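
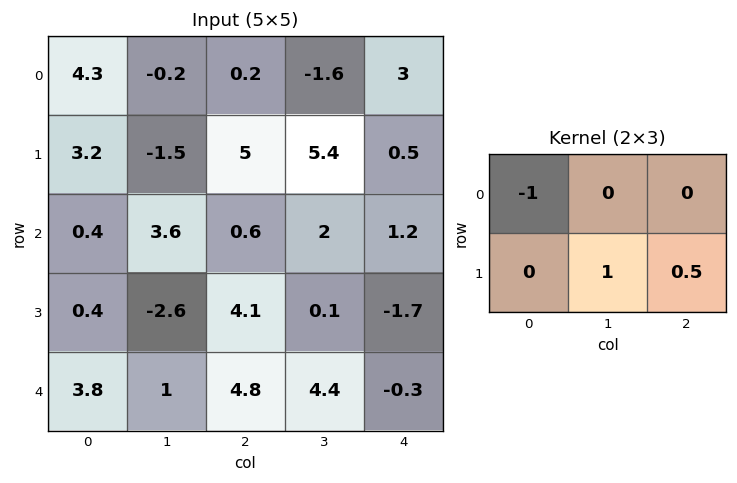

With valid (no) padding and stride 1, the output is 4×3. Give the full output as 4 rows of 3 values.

-3.3 7.9 5.45
0.7 3.1 -2.4
-0.95 0.55 -1.35
3 9.6 0.15

Output[0,0]: The receptive field on the input at this output position is [4.3 -0.2 0.2 / 3.2 -1.5 5]. Elementwise product with the kernel and sum: 4.3·-1 + -1.5·1 + 5·0.5.
Output[0,1]: The receptive field on the input at this output position is [-0.2 0.2 -1.6 / -1.5 5 5.4]. Elementwise product with the kernel and sum: -0.2·-1 + 5·1 + 5.4·0.5.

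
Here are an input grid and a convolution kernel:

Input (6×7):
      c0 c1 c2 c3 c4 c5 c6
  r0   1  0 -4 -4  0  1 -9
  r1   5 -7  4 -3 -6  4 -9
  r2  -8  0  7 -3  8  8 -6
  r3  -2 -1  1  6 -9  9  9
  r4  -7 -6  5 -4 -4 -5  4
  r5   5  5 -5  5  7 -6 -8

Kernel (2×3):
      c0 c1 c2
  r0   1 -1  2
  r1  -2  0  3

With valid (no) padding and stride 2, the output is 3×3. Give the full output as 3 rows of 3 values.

Output[0,0]: The receptive field on the input at this output position is [1 0 -4 / 5 -7 4]. Elementwise product with the kernel and sum: 1·1 + 0·-1 + -4·2 + 5·-2 + 4·3.

-5 -26 -34
13 -3 33
-16 32 -29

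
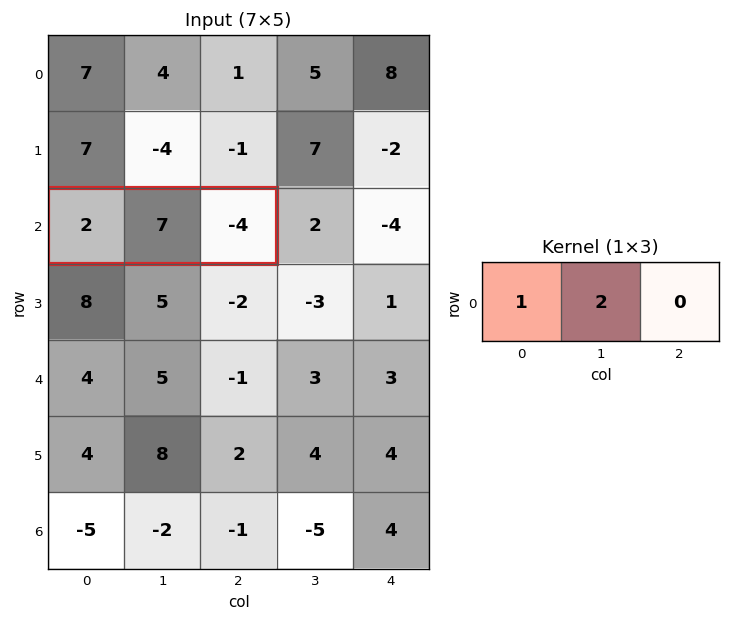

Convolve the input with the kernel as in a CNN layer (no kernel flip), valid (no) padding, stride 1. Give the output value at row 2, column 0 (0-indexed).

16

The receptive field on the input at this output position is [2 7 -4]. Elementwise product with the kernel and sum: 2·1 + 7·2.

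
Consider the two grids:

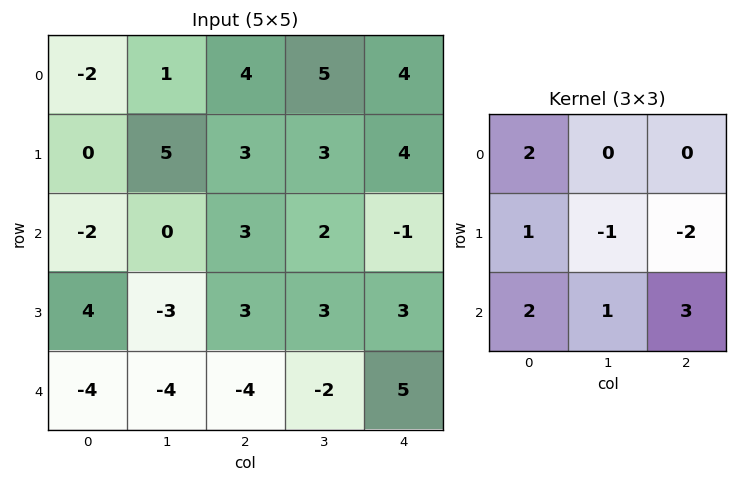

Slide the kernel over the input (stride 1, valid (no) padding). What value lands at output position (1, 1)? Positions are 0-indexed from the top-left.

9

The receptive field on the input at this output position is [5 3 3 / 0 3 2 / -3 3 3]. Elementwise product with the kernel and sum: 5·2 + 0·1 + 3·-1 + 2·-2 + -3·2 + 3·1 + 3·3.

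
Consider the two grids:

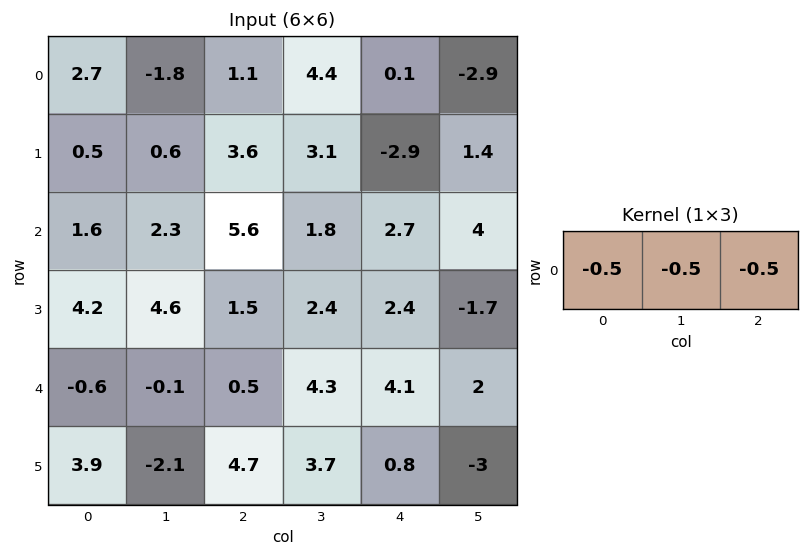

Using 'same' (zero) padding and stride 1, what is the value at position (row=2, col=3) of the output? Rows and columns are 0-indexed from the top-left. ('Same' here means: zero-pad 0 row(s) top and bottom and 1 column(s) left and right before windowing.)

The receptive field on the zero-padded input at this output position is [5.6 1.8 2.7]. Elementwise product with the kernel and sum: 5.6·-0.5 + 1.8·-0.5 + 2.7·-0.5.

-5.05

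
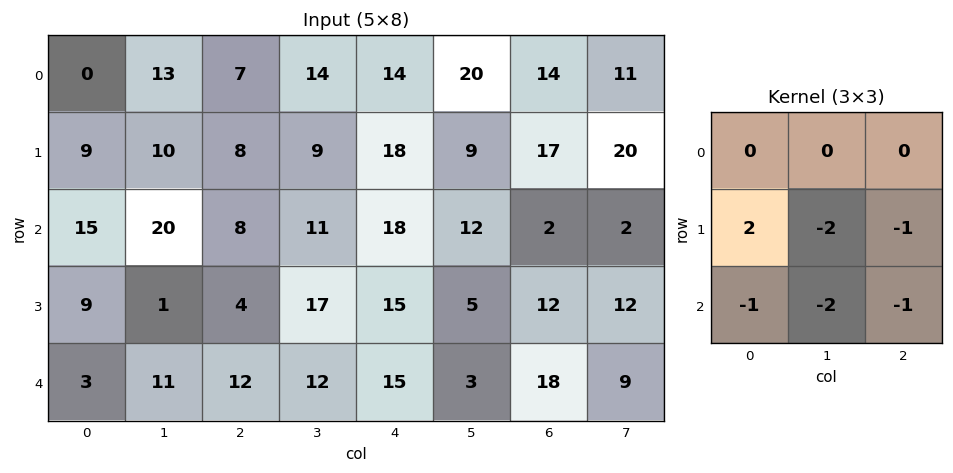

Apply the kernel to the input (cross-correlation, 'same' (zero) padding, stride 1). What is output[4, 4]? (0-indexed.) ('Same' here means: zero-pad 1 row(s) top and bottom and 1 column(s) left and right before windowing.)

The receptive field on the zero-padded input at this output position is [17 15 5 / 12 15 3 / 0 0 0]. Elementwise product with the kernel and sum: 12·2 + 15·-2 + 3·-1 + 0·-1 + 0·-2 + 0·-1.

-9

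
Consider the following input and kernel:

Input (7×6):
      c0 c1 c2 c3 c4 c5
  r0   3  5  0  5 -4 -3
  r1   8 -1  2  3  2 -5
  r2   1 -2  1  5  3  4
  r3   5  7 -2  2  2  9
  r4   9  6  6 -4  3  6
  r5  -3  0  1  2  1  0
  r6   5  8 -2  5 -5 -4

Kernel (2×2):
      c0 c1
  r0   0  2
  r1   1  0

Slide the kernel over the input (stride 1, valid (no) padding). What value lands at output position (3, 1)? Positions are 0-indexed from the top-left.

2

The receptive field on the input at this output position is [7 -2 / 6 6]. Elementwise product with the kernel and sum: -2·2 + 6·1.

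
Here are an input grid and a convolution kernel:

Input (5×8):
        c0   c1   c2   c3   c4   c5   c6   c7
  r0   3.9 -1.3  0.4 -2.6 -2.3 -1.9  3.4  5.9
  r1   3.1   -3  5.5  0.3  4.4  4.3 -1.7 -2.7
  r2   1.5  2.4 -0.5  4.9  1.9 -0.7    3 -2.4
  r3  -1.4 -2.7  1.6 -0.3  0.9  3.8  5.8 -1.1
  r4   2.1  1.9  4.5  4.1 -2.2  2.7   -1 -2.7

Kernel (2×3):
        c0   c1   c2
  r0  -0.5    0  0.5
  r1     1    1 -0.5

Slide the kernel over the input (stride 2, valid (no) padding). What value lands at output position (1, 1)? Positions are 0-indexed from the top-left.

2.05

The receptive field on the input at this output position is [-0.5 4.9 1.9 / 1.6 -0.3 0.9]. Elementwise product with the kernel and sum: -0.5·-0.5 + 1.9·0.5 + 1.6·1 + -0.3·1 + 0.9·-0.5.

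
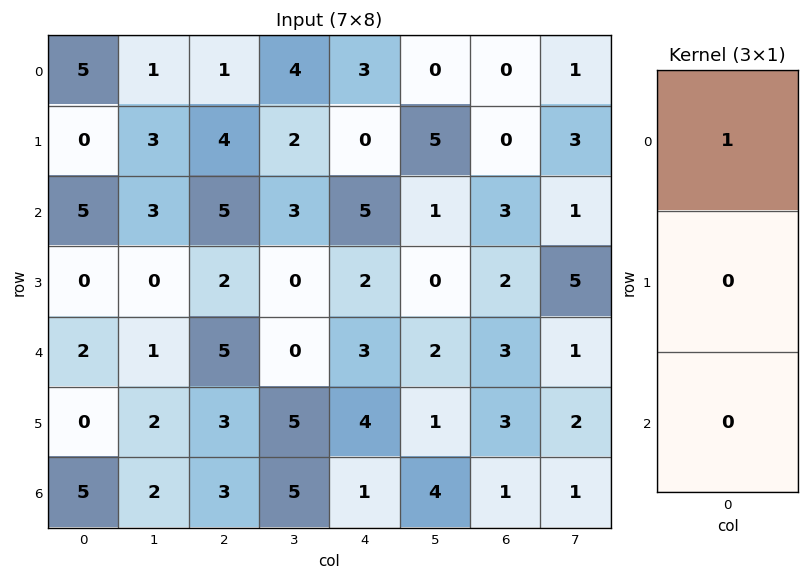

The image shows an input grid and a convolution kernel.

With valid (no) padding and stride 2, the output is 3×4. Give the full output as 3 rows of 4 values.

Output[0,0]: The receptive field on the input at this output position is [5 / 0 / 5]. Elementwise product with the kernel and sum: 5·1.
Output[0,1]: The receptive field on the input at this output position is [1 / 4 / 5]. Elementwise product with the kernel and sum: 1·1.

5 1 3 0
5 5 5 3
2 5 3 3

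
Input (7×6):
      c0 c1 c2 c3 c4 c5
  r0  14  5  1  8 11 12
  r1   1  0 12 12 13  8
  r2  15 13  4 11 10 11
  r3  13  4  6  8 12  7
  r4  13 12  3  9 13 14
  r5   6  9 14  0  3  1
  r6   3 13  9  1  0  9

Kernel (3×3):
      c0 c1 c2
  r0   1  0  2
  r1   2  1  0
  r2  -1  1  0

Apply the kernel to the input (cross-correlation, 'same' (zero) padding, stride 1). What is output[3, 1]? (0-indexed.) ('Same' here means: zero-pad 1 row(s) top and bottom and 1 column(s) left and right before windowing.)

The receptive field on the zero-padded input at this output position is [15 13 4 / 13 4 6 / 13 12 3]. Elementwise product with the kernel and sum: 15·1 + 4·2 + 13·2 + 4·1 + 13·-1 + 12·1.

52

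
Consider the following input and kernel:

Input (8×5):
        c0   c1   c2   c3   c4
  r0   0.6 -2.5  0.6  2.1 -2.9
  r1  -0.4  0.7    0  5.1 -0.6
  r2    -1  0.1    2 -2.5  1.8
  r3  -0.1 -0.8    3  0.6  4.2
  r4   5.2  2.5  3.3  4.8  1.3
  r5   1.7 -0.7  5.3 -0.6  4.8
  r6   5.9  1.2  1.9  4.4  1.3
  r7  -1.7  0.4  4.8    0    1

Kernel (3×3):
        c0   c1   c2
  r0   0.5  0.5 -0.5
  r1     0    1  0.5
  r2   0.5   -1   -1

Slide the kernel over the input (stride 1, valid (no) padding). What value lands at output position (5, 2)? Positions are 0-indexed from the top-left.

The receptive field on the input at this output position is [5.3 -0.6 4.8 / 1.9 4.4 1.3 / 4.8 0 1]. Elementwise product with the kernel and sum: 5.3·0.5 + -0.6·0.5 + 4.8·-0.5 + 4.4·1 + 1.3·0.5 + 4.8·0.5 + 0·-1 + 1·-1.

6.4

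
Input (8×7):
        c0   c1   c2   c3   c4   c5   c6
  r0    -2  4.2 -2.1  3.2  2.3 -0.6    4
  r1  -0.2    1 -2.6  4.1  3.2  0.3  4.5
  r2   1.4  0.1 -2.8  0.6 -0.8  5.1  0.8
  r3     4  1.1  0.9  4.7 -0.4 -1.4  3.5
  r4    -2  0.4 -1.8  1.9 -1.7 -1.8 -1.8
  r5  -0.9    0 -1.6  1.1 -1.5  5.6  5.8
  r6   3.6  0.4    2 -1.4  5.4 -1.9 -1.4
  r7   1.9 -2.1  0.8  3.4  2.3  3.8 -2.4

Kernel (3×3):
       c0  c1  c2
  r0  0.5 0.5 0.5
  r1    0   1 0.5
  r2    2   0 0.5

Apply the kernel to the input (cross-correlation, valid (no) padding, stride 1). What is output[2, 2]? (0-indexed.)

The receptive field on the input at this output position is [-2.8 0.6 -0.8 / 0.9 4.7 -0.4 / -1.8 1.9 -1.7]. Elementwise product with the kernel and sum: -2.8·0.5 + 0.6·0.5 + -0.8·0.5 + 4.7·1 + -0.4·0.5 + -1.8·2 + -1.7·0.5.

-1.45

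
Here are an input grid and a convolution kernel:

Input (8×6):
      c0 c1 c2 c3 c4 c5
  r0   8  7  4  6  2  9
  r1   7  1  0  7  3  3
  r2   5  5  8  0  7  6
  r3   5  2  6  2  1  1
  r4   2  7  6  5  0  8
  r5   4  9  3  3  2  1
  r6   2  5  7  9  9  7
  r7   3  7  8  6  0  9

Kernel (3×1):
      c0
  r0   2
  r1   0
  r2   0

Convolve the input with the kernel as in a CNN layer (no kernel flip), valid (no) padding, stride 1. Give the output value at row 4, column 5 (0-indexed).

The receptive field on the input at this output position is [8 / 1 / 7]. Elementwise product with the kernel and sum: 8·2.

16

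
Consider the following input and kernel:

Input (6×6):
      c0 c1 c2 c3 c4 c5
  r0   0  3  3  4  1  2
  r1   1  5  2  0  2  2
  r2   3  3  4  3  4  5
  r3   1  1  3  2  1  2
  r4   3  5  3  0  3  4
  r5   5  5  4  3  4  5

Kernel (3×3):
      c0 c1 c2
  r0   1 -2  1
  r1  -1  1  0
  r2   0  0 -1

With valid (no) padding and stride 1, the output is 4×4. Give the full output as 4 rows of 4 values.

Output[0,0]: The receptive field on the input at this output position is [0 3 3 / 1 5 2 / 3 3 4]. Elementwise product with the kernel and sum: 0·1 + 3·-2 + 3·1 + 1·-1 + 5·1 + 4·-1.

-3 -5 -10 1
-10 0 2 -3
-2 0 -2 -5
0 -8 -7 0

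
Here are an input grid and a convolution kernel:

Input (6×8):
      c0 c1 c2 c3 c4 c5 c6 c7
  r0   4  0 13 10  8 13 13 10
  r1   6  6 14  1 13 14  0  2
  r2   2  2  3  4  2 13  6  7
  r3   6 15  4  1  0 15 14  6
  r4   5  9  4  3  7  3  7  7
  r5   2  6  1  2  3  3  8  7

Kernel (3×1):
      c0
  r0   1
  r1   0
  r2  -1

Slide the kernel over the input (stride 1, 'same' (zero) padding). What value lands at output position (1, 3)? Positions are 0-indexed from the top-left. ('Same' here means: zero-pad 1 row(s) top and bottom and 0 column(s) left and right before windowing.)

The receptive field on the zero-padded input at this output position is [10 / 1 / 4]. Elementwise product with the kernel and sum: 10·1 + 4·-1.

6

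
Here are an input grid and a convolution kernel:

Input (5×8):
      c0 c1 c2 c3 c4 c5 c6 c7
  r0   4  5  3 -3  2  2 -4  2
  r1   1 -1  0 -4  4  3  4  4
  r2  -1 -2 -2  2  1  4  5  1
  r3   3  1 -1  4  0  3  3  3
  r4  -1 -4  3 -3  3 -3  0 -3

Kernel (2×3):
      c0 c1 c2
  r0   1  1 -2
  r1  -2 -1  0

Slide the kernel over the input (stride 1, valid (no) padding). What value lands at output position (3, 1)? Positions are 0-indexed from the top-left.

-3

The receptive field on the input at this output position is [1 -1 4 / -4 3 -3]. Elementwise product with the kernel and sum: 1·1 + -1·1 + 4·-2 + -4·-2 + 3·-1.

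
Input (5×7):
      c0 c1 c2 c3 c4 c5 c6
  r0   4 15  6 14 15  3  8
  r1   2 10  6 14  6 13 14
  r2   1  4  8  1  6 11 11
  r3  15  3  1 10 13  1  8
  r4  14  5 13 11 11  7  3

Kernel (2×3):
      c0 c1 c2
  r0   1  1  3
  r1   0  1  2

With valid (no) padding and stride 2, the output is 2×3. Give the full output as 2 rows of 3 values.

59 91 83
34 63 67

Output[0,0]: The receptive field on the input at this output position is [4 15 6 / 2 10 6]. Elementwise product with the kernel and sum: 4·1 + 15·1 + 6·3 + 10·1 + 6·2.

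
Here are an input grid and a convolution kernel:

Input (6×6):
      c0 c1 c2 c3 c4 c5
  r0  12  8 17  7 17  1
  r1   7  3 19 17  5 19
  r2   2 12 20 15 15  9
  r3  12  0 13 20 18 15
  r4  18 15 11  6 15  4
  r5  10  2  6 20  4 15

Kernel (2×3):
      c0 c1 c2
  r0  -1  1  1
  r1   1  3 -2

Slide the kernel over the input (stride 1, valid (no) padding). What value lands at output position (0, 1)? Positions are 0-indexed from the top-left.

The receptive field on the input at this output position is [8 17 7 / 3 19 17]. Elementwise product with the kernel and sum: 8·-1 + 17·1 + 7·1 + 3·1 + 19·3 + 17·-2.

42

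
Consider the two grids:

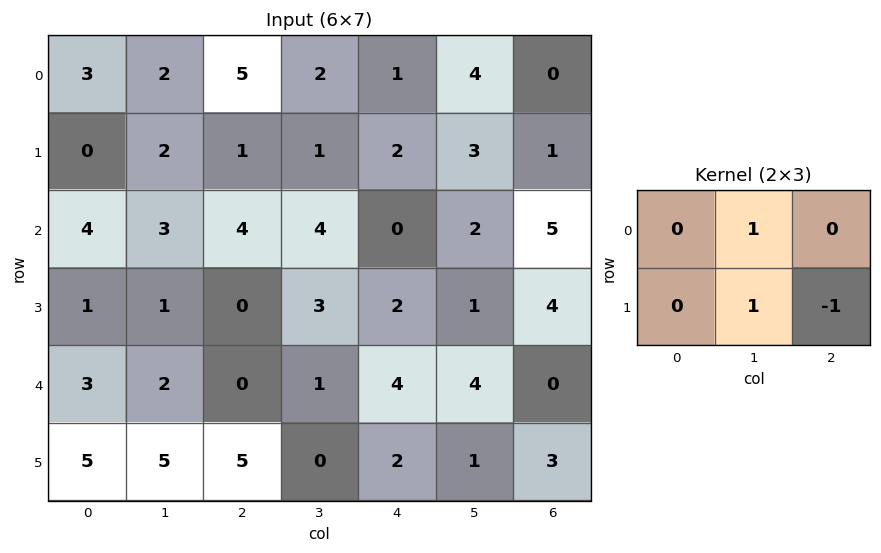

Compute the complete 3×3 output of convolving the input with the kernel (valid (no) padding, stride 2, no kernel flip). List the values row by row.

Output[0,0]: The receptive field on the input at this output position is [3 2 5 / 0 2 1]. Elementwise product with the kernel and sum: 2·1 + 2·1 + 1·-1.

3 1 6
4 5 -1
2 -1 2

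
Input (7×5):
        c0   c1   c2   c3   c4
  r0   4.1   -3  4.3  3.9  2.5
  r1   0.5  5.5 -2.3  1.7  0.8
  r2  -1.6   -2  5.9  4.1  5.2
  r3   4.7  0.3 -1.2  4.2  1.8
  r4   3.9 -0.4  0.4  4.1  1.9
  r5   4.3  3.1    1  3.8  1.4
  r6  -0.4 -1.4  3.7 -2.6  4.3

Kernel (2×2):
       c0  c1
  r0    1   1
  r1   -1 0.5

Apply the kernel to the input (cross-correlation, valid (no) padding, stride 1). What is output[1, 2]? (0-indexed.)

-4.45

The receptive field on the input at this output position is [-2.3 1.7 / 5.9 4.1]. Elementwise product with the kernel and sum: -2.3·1 + 1.7·1 + 5.9·-1 + 4.1·0.5.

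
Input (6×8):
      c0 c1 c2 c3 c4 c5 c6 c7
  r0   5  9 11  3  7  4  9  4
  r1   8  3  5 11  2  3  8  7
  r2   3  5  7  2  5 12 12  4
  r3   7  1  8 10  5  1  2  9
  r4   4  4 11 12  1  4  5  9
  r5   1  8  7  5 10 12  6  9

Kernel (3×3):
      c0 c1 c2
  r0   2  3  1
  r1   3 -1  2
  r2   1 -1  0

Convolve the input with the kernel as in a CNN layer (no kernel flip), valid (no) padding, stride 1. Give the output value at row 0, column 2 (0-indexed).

51

The receptive field on the input at this output position is [11 3 7 / 5 11 2 / 7 2 5]. Elementwise product with the kernel and sum: 11·2 + 3·3 + 7·1 + 5·3 + 11·-1 + 2·2 + 7·1 + 2·-1.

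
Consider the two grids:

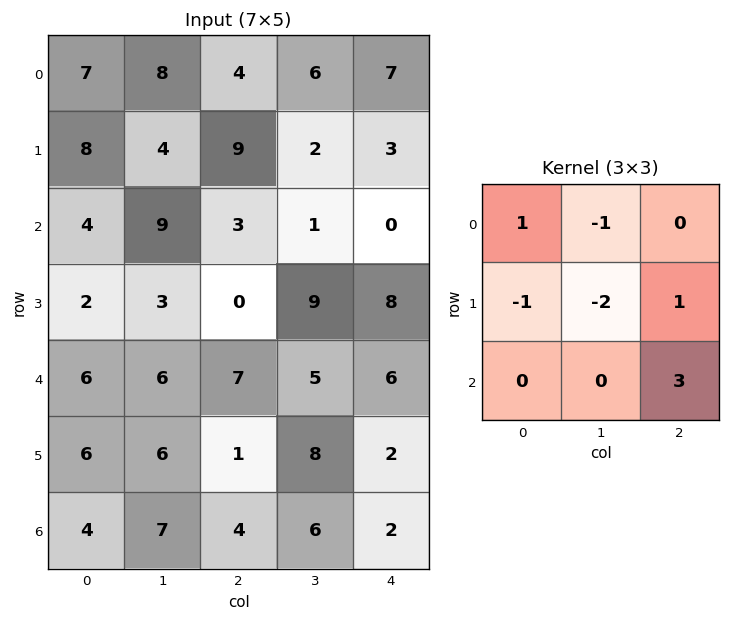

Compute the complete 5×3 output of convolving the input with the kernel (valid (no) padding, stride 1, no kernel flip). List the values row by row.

1 -13 -12
-15 8 26
8 27 10
-9 12 -14
-5 17 -7

Output[0,0]: The receptive field on the input at this output position is [7 8 4 / 8 4 9 / 4 9 3]. Elementwise product with the kernel and sum: 7·1 + 8·-1 + 8·-1 + 4·-2 + 9·1 + 3·3.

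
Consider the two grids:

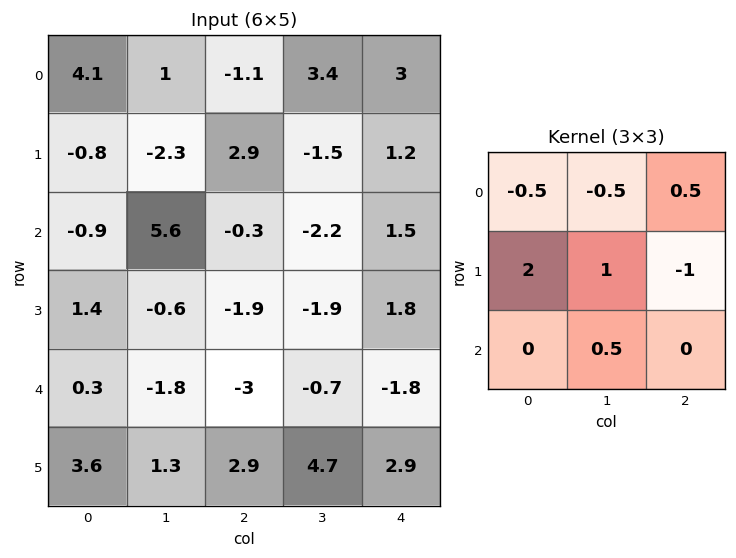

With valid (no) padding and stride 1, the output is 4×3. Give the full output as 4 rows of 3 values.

-7.1 1.4 2.35
6.8 11.1 -5.35
0.7 -6.45 -5.85
1.1 -4.15 0.25

Output[0,0]: The receptive field on the input at this output position is [4.1 1 -1.1 / -0.8 -2.3 2.9 / -0.9 5.6 -0.3]. Elementwise product with the kernel and sum: 4.1·-0.5 + 1·-0.5 + -1.1·0.5 + -0.8·2 + -2.3·1 + 2.9·-1 + 5.6·0.5.
Output[0,1]: The receptive field on the input at this output position is [1 -1.1 3.4 / -2.3 2.9 -1.5 / 5.6 -0.3 -2.2]. Elementwise product with the kernel and sum: 1·-0.5 + -1.1·-0.5 + 3.4·0.5 + -2.3·2 + 2.9·1 + -1.5·-1 + -0.3·0.5.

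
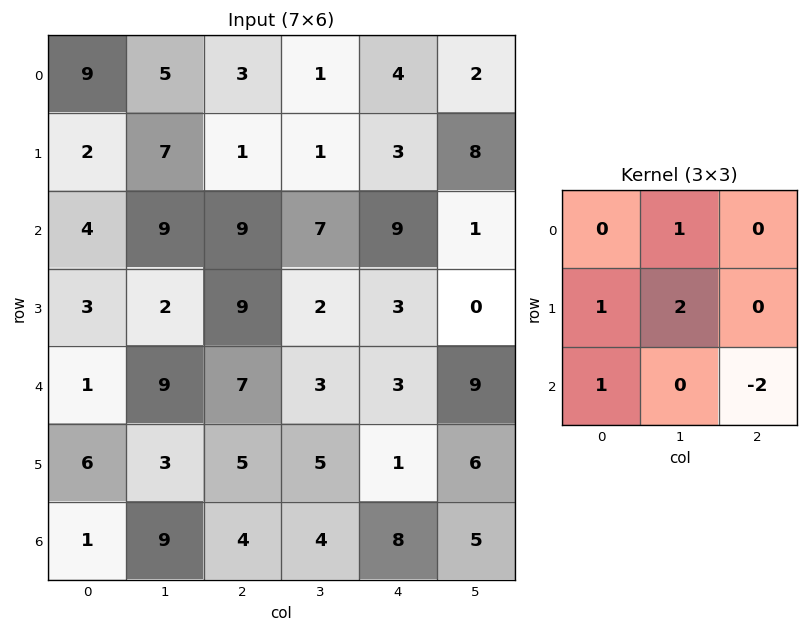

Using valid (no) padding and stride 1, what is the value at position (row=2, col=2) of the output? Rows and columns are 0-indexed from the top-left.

The receptive field on the input at this output position is [9 7 9 / 9 2 3 / 7 3 3]. Elementwise product with the kernel and sum: 7·1 + 9·1 + 2·2 + 7·1 + 3·-2.

21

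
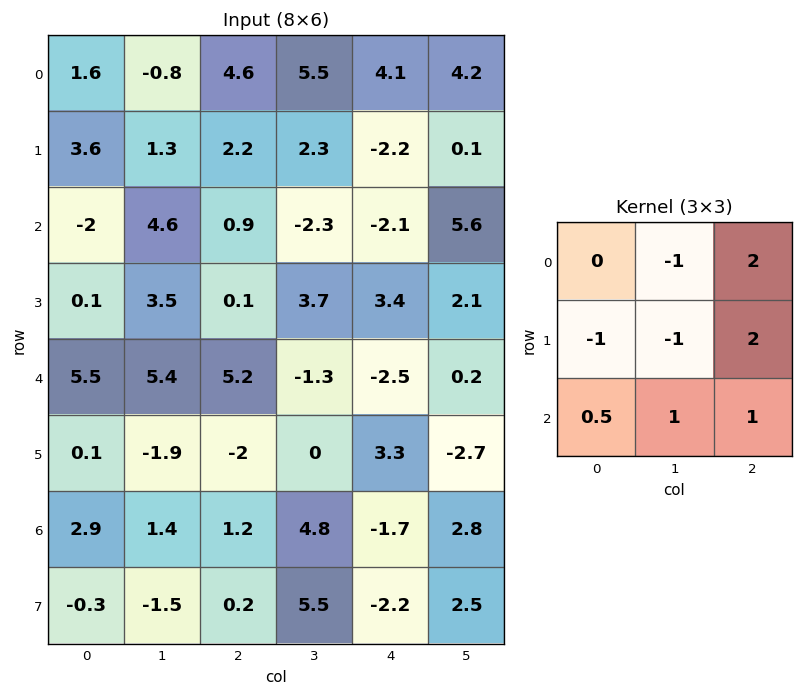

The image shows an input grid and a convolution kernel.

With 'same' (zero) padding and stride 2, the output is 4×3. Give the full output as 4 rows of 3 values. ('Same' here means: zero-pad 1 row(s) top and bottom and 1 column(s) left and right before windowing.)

Output[0,0]: The receptive field on the zero-padded input at this output position is [0 0 0 / 0 1.6 -0.8 / 0 3.6 1.3]. Elementwise product with the kernel and sum: 0·-1 + 0·2 + 0·-1 + 1.6·-1 + -0.8·2 + 0·0.5 + 3.6·1 + 1.3·1.

1.7 12.35 -2.15
13.8 -2.15 25.35
10.4 -8.85 5.6
-5.8 13.95 -3.15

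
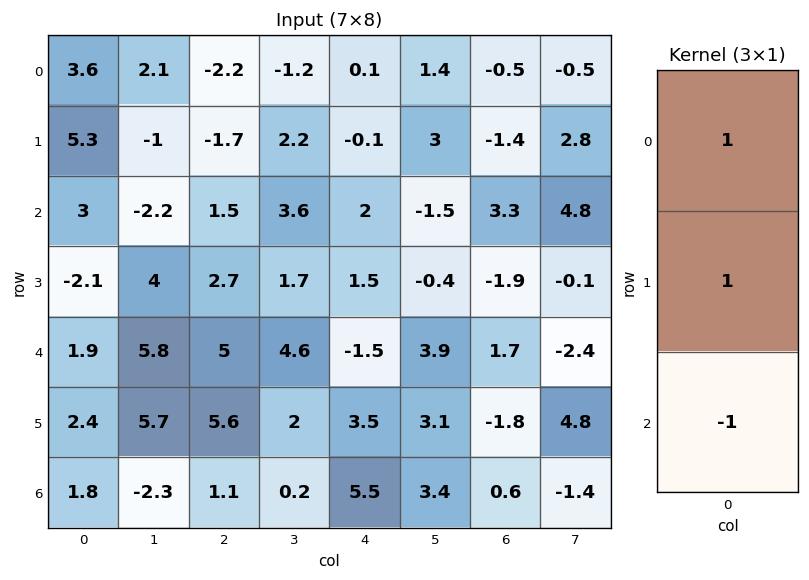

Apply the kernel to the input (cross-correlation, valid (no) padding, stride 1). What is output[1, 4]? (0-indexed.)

0.4

The receptive field on the input at this output position is [-0.1 / 2 / 1.5]. Elementwise product with the kernel and sum: -0.1·1 + 2·1 + 1.5·-1.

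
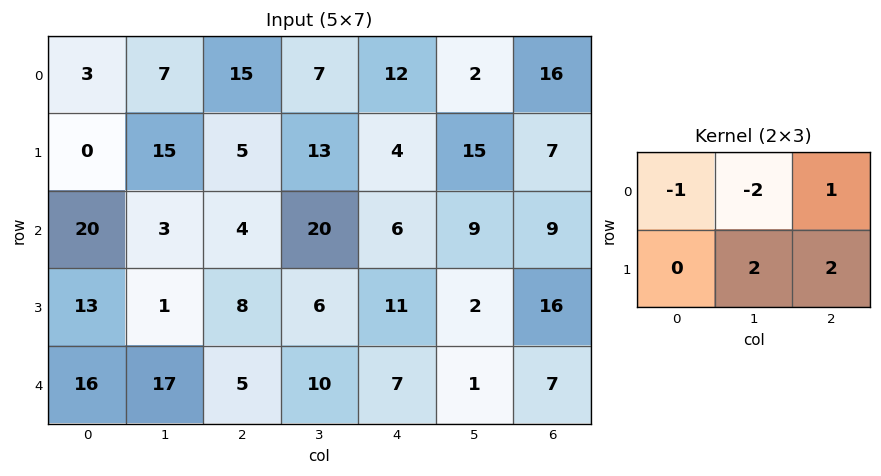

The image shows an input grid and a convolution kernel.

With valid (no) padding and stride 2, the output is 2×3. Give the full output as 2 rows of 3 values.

38 17 44
-4 -4 21

Output[0,0]: The receptive field on the input at this output position is [3 7 15 / 0 15 5]. Elementwise product with the kernel and sum: 3·-1 + 7·-2 + 15·1 + 15·2 + 5·2.
Output[0,1]: The receptive field on the input at this output position is [15 7 12 / 5 13 4]. Elementwise product with the kernel and sum: 15·-1 + 7·-2 + 12·1 + 13·2 + 4·2.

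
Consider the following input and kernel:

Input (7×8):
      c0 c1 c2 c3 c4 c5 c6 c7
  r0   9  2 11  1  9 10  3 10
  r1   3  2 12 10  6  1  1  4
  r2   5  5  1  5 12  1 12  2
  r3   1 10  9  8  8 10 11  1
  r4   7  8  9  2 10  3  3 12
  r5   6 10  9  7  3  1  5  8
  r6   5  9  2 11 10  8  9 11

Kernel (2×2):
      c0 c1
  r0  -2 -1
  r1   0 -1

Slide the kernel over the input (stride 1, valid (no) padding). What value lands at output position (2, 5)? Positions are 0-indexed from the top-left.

-25

The receptive field on the input at this output position is [1 12 / 10 11]. Elementwise product with the kernel and sum: 1·-2 + 12·-1 + 11·-1.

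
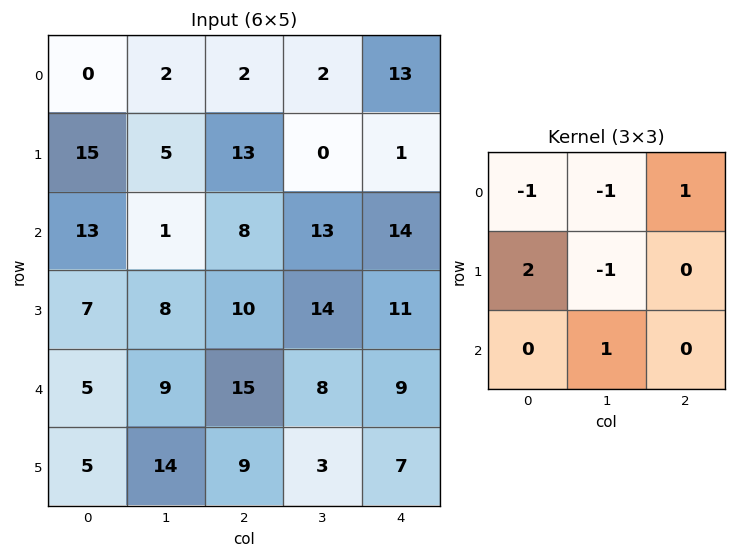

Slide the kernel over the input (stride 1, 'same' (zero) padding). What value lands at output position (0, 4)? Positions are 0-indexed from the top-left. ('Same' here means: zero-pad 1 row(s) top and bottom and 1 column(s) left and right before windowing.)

-8

The receptive field on the zero-padded input at this output position is [0 0 0 / 2 13 0 / 0 1 0]. Elementwise product with the kernel and sum: 0·-1 + 0·-1 + 0·1 + 2·2 + 13·-1 + 1·1.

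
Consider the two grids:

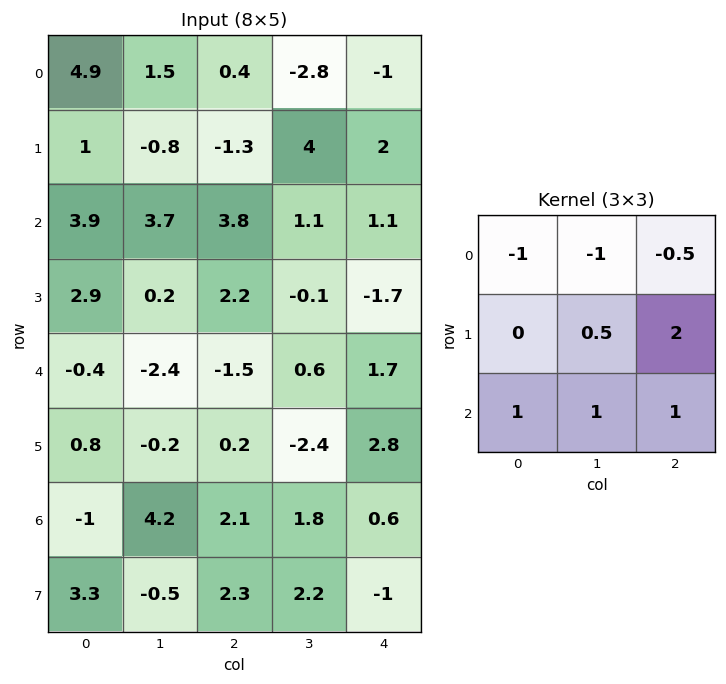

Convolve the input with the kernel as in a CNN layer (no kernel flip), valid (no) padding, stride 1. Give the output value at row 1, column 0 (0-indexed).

15.2

The receptive field on the input at this output position is [1 -0.8 -1.3 / 3.9 3.7 3.8 / 2.9 0.2 2.2]. Elementwise product with the kernel and sum: 1·-1 + -0.8·-1 + -1.3·-0.5 + 3.7·0.5 + 3.8·2 + 2.9·1 + 0.2·1 + 2.2·1.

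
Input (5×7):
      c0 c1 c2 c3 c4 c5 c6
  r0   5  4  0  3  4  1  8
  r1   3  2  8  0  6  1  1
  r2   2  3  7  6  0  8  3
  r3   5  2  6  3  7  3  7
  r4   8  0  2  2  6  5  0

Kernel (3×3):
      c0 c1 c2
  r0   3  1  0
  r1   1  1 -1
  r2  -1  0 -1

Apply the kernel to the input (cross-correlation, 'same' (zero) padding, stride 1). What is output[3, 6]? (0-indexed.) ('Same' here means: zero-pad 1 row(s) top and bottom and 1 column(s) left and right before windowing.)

32

The receptive field on the zero-padded input at this output position is [8 3 0 / 3 7 0 / 5 0 0]. Elementwise product with the kernel and sum: 8·3 + 3·1 + 3·1 + 7·1 + 0·-1 + 5·-1 + 0·-1.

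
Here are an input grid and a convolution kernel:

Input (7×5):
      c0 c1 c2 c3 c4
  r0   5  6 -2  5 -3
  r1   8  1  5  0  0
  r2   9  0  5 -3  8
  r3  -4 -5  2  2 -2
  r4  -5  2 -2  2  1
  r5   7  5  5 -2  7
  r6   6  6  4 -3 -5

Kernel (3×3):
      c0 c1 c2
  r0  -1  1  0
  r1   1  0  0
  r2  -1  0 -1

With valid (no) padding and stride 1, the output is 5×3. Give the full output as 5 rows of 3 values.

Output[0,0]: The receptive field on the input at this output position is [5 6 -2 / 8 1 5 / 9 0 5]. Elementwise product with the kernel and sum: 5·-1 + 6·1 + 8·1 + 9·-1 + 5·-1.

-5 -4 -1
4 7 0
-6 -4 -5
-18 6 -14
4 -2 10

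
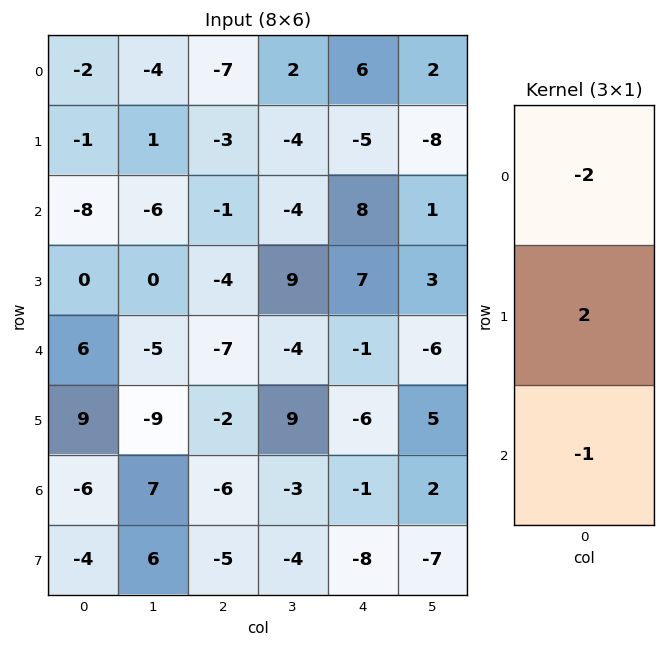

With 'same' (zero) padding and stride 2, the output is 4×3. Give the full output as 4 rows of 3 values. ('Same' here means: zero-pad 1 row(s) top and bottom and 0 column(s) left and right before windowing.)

Output[0,0]: The receptive field on the zero-padded input at this output position is [0 / -2 / -1]. Elementwise product with the kernel and sum: 0·-2 + -2·2 + -1·-1.

-3 -11 17
-14 8 19
3 -4 -10
-26 -3 18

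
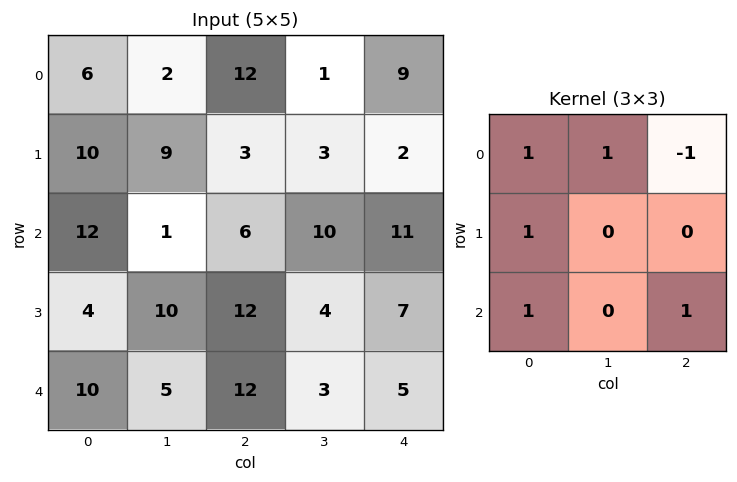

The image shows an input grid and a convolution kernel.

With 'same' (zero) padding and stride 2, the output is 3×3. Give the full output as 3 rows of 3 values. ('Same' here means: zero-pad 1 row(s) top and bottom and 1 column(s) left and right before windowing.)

9 14 4
11 24 19
-6 23 14

Output[0,0]: The receptive field on the zero-padded input at this output position is [0 0 0 / 0 6 2 / 0 10 9]. Elementwise product with the kernel and sum: 0·1 + 0·1 + 0·-1 + 0·1 + 0·1 + 9·1.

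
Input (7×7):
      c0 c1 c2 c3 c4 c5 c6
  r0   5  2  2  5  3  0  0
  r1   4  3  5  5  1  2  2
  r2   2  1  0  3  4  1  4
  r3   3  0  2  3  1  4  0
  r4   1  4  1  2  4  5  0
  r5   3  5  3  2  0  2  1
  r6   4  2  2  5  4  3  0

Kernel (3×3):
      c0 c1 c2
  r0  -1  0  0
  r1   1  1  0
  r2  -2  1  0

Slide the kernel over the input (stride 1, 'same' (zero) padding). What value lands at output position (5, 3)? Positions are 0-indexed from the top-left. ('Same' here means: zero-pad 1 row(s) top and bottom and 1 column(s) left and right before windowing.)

The receptive field on the zero-padded input at this output position is [1 2 4 / 3 2 0 / 2 5 4]. Elementwise product with the kernel and sum: 1·-1 + 3·1 + 2·1 + 2·-2 + 5·1.

5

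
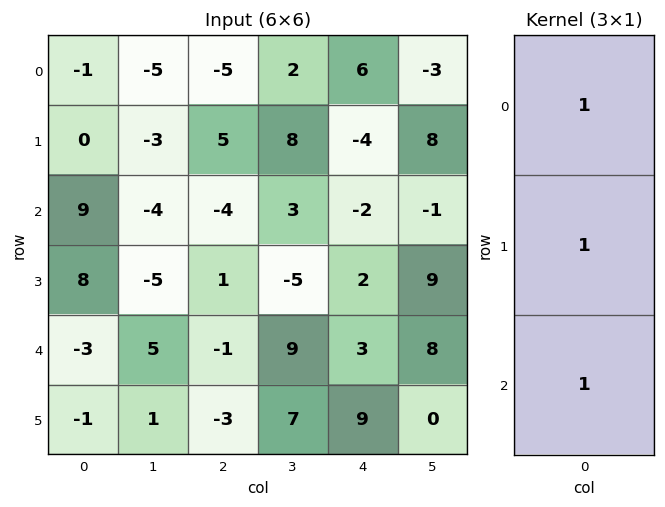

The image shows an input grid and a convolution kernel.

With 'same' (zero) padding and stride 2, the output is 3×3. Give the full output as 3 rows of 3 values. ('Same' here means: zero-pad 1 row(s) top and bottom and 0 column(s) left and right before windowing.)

-1 0 2
17 2 -4
4 -3 14

Output[0,0]: The receptive field on the zero-padded input at this output position is [0 / -1 / 0]. Elementwise product with the kernel and sum: 0·1 + -1·1 + 0·1.
Output[0,1]: The receptive field on the zero-padded input at this output position is [0 / -5 / 5]. Elementwise product with the kernel and sum: 0·1 + -5·1 + 5·1.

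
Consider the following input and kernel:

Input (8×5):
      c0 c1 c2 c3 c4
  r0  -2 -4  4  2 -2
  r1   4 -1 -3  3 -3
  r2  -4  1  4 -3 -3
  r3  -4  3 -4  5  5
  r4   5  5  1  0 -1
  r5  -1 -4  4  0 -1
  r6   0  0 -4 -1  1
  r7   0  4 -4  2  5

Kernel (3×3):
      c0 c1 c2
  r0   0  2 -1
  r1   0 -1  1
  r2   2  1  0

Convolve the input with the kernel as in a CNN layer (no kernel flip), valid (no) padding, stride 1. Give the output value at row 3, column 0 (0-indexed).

The receptive field on the input at this output position is [-4 3 -4 / 5 5 1 / -1 -4 4]. Elementwise product with the kernel and sum: 3·2 + -4·-1 + 5·-1 + 1·1 + -1·2 + -4·1.

0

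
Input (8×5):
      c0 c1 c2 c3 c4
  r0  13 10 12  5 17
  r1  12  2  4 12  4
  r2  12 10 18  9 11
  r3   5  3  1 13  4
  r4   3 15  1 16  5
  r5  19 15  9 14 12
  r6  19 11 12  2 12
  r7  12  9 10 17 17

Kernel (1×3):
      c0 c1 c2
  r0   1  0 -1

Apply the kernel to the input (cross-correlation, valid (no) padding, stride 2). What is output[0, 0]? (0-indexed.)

The receptive field on the input at this output position is [13 10 12]. Elementwise product with the kernel and sum: 13·1 + 12·-1.

1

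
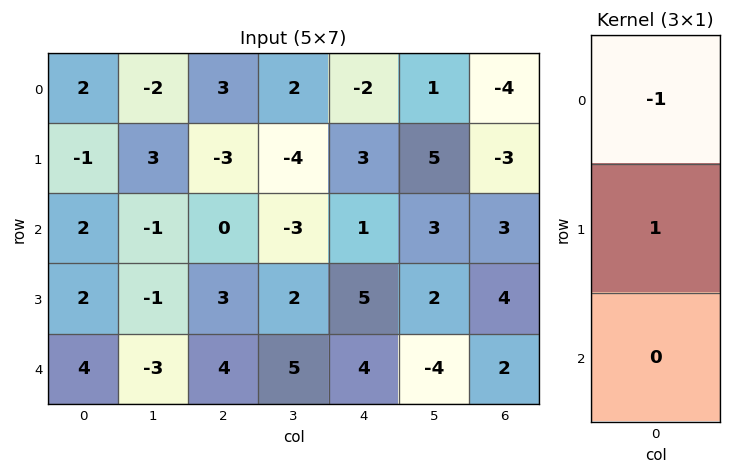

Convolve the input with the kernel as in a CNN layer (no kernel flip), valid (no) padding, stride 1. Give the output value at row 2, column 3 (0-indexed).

5

The receptive field on the input at this output position is [-3 / 2 / 5]. Elementwise product with the kernel and sum: -3·-1 + 2·1.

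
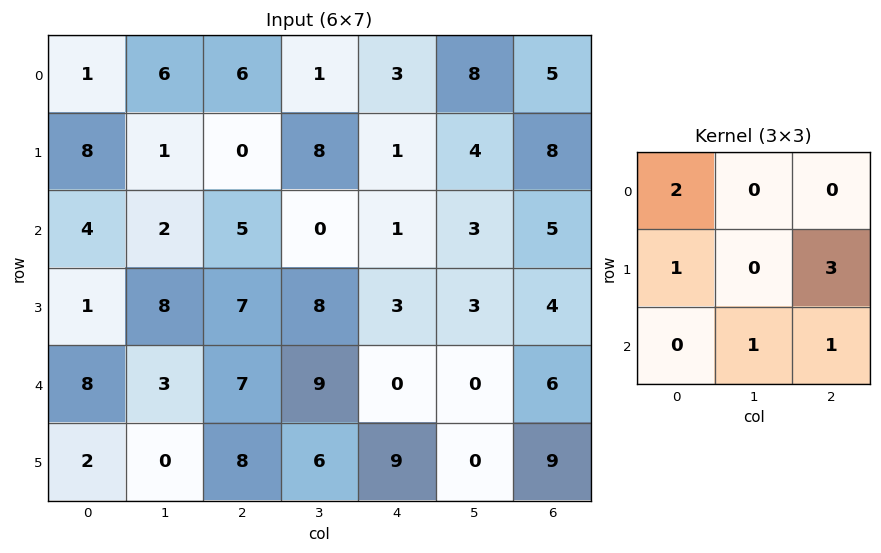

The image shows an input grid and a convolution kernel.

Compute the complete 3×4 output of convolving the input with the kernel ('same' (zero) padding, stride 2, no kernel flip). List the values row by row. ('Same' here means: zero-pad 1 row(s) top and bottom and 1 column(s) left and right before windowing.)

Output[0,0]: The receptive field on the zero-padded input at this output position is [0 0 0 / 0 1 6 / 0 8 1]. Elementwise product with the kernel and sum: 0·2 + 0·1 + 6·3 + 8·1 + 1·1.

27 17 30 16
15 19 31 15
11 60 34 15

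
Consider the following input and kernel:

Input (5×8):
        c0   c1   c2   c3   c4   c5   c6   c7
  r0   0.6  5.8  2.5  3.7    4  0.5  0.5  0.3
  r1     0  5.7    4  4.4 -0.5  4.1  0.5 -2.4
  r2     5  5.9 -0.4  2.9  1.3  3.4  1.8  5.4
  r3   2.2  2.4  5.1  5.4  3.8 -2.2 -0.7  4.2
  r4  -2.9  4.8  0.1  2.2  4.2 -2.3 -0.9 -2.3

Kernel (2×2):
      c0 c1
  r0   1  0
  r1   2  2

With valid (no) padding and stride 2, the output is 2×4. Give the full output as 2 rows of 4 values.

12 19.3 11.2 -3.3
14.2 20.6 4.5 8.8

Output[0,0]: The receptive field on the input at this output position is [0.6 5.8 / 0 5.7]. Elementwise product with the kernel and sum: 0.6·1 + 0·2 + 5.7·2.
Output[0,1]: The receptive field on the input at this output position is [2.5 3.7 / 4 4.4]. Elementwise product with the kernel and sum: 2.5·1 + 4·2 + 4.4·2.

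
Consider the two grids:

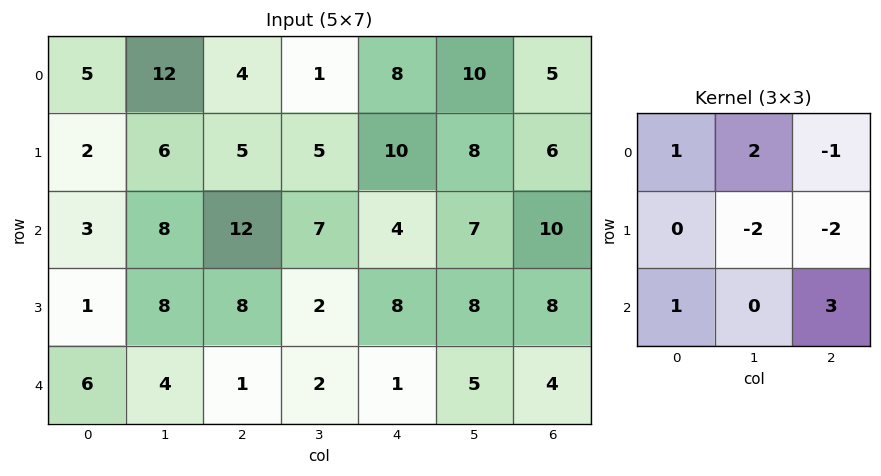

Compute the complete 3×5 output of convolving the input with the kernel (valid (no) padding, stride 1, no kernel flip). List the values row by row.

42 28 -8 -1 29
-6 -13 15 21 18
-16 15 6 -7 -11

Output[0,0]: The receptive field on the input at this output position is [5 12 4 / 2 6 5 / 3 8 12]. Elementwise product with the kernel and sum: 5·1 + 12·2 + 4·-1 + 6·-2 + 5·-2 + 3·1 + 12·3.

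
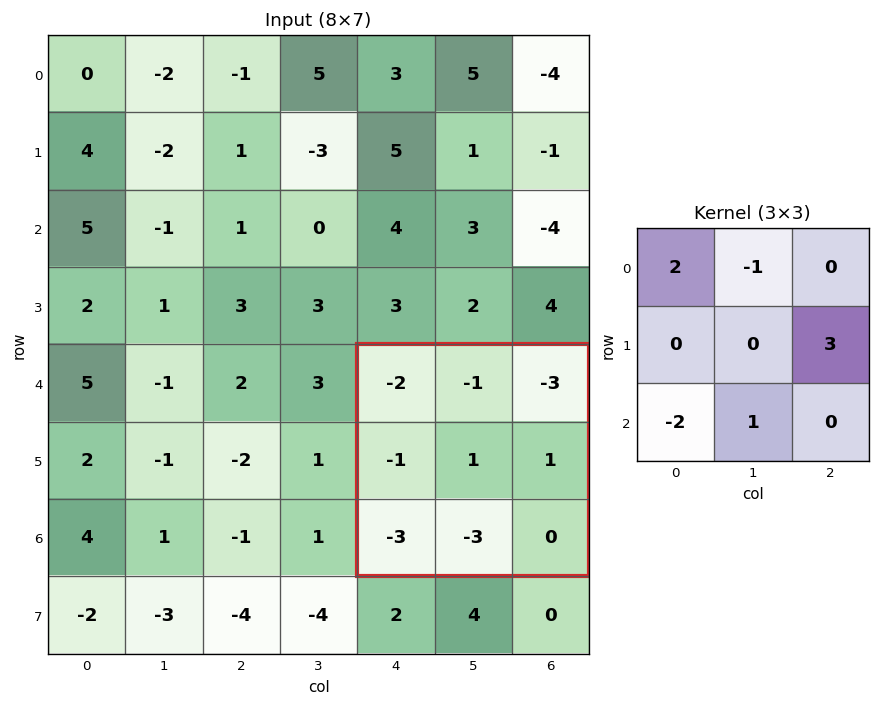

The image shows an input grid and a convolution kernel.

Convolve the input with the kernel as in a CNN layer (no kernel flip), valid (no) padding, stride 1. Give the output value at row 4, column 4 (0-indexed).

3

The receptive field on the input at this output position is [-2 -1 -3 / -1 1 1 / -3 -3 0]. Elementwise product with the kernel and sum: -2·2 + -1·-1 + 1·3 + -3·-2 + -3·1.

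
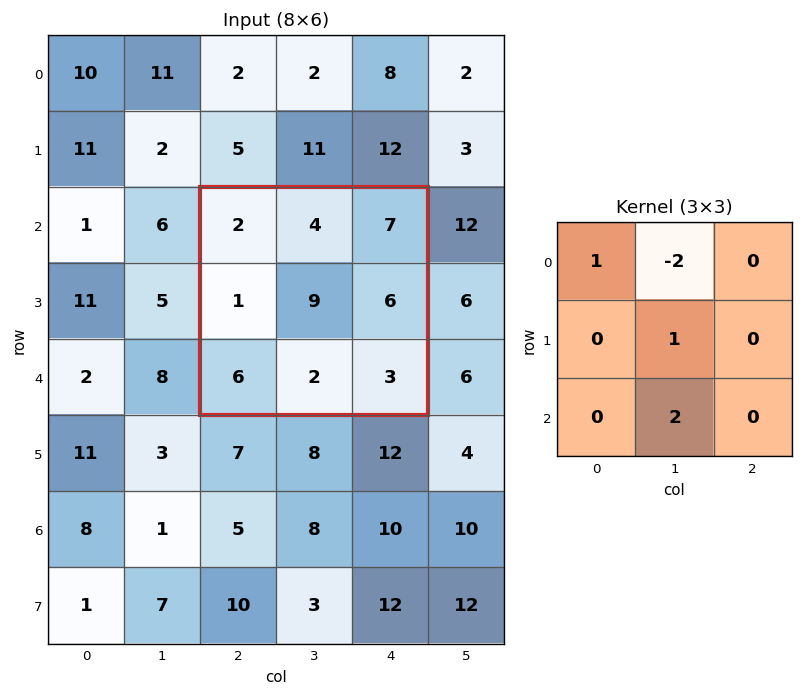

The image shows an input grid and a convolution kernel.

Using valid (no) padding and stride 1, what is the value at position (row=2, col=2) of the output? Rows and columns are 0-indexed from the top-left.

The receptive field on the input at this output position is [2 4 7 / 1 9 6 / 6 2 3]. Elementwise product with the kernel and sum: 2·1 + 4·-2 + 9·1 + 2·2.

7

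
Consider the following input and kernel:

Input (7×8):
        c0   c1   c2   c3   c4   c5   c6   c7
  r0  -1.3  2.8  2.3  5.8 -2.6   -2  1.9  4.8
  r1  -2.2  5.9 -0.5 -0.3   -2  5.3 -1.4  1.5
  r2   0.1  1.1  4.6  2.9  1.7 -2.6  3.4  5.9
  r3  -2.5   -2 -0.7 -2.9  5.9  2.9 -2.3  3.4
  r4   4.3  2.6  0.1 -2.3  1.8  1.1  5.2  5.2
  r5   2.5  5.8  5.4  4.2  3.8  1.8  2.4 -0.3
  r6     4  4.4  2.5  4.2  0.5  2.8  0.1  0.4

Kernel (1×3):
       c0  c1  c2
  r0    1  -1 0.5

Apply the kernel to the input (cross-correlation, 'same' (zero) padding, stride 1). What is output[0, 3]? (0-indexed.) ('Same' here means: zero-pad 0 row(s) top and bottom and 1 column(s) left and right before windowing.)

-4.8

The receptive field on the zero-padded input at this output position is [2.3 5.8 -2.6]. Elementwise product with the kernel and sum: 2.3·1 + 5.8·-1 + -2.6·0.5.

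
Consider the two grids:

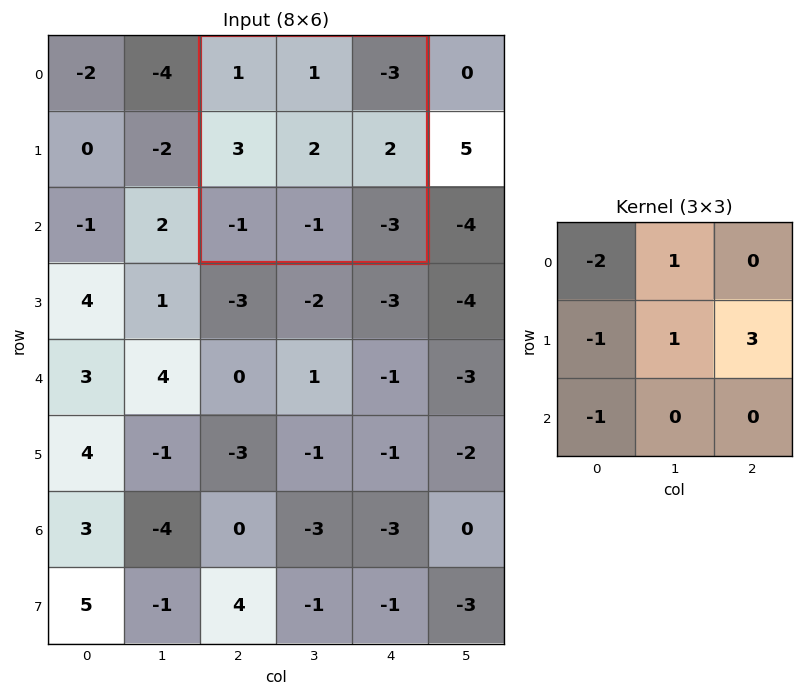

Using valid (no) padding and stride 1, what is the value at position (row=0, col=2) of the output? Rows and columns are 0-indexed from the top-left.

5

The receptive field on the input at this output position is [1 1 -3 / 3 2 2 / -1 -1 -3]. Elementwise product with the kernel and sum: 1·-2 + 1·1 + 3·-1 + 2·1 + 2·3 + -1·-1.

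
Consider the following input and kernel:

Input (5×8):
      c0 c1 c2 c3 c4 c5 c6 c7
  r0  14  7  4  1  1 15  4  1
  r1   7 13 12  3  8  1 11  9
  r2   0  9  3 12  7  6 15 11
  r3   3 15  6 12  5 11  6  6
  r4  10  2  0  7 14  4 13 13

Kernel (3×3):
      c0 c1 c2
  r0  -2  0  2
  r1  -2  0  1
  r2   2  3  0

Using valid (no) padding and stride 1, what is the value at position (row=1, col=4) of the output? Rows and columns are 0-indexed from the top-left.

The receptive field on the input at this output position is [8 1 11 / 7 6 15 / 5 11 6]. Elementwise product with the kernel and sum: 8·-2 + 11·2 + 7·-2 + 15·1 + 5·2 + 11·3.

50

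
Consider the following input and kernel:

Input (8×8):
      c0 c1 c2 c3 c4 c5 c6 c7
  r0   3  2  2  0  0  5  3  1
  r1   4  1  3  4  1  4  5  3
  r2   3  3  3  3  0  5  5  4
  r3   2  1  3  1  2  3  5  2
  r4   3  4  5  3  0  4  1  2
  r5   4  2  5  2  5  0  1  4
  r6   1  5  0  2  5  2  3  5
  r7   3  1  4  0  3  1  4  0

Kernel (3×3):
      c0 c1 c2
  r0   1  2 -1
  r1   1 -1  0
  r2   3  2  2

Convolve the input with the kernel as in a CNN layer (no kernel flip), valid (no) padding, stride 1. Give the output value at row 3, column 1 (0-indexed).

25

The receptive field on the input at this output position is [1 3 1 / 4 5 3 / 2 5 2]. Elementwise product with the kernel and sum: 1·1 + 3·2 + 1·-1 + 4·1 + 5·-1 + 2·3 + 5·2 + 2·2.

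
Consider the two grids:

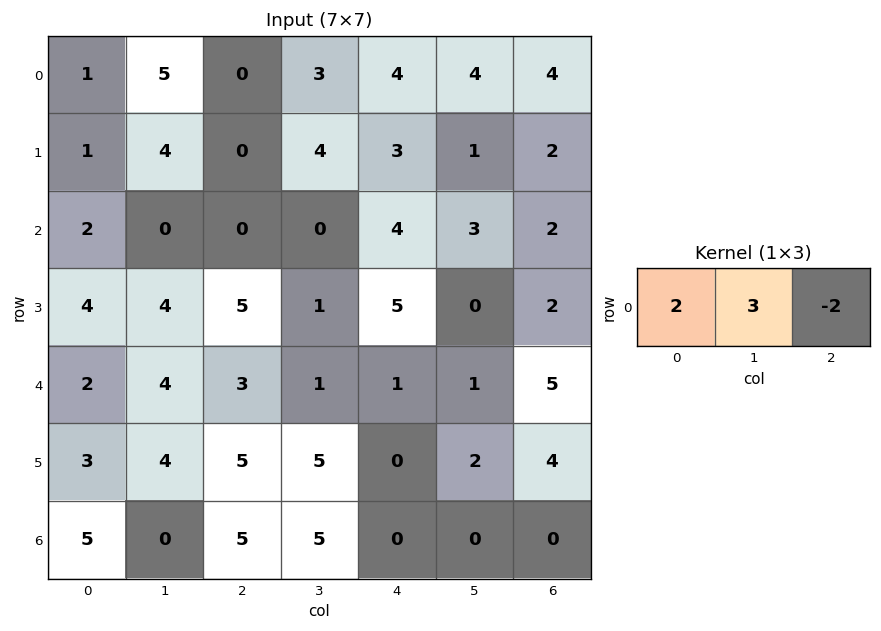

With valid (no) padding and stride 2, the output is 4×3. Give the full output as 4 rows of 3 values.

Output[0,0]: The receptive field on the input at this output position is [1 5 0]. Elementwise product with the kernel and sum: 1·2 + 5·3 + 0·-2.

17 1 12
4 -8 13
10 7 -5
0 25 0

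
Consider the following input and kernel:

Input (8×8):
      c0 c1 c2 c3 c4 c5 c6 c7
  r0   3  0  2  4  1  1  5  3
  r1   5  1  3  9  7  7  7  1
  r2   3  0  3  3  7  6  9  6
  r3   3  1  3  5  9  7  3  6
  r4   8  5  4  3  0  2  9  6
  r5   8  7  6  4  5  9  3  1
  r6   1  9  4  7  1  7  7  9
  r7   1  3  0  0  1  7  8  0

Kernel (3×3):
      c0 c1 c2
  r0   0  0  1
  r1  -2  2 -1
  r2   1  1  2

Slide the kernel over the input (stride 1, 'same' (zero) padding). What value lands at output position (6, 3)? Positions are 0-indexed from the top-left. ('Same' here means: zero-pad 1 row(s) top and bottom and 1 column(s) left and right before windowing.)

The receptive field on the zero-padded input at this output position is [6 4 5 / 4 7 1 / 0 0 1]. Elementwise product with the kernel and sum: 5·1 + 4·-2 + 7·2 + 1·-1 + 0·1 + 0·1 + 1·2.

12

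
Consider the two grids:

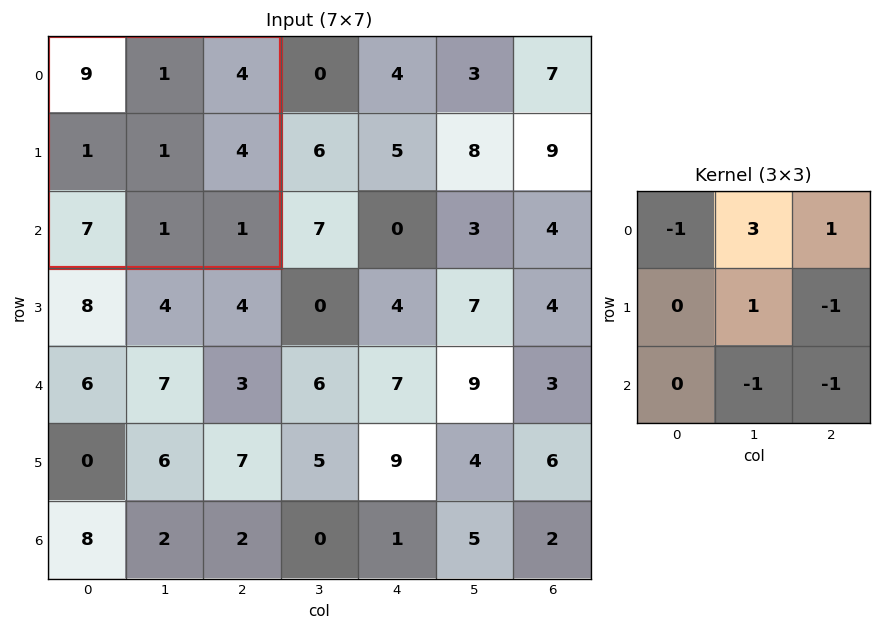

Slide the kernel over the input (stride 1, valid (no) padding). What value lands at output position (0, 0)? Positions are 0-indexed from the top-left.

-7

The receptive field on the input at this output position is [9 1 4 / 1 1 4 / 7 1 1]. Elementwise product with the kernel and sum: 9·-1 + 1·3 + 4·1 + 1·1 + 4·-1 + 1·-1 + 1·-1.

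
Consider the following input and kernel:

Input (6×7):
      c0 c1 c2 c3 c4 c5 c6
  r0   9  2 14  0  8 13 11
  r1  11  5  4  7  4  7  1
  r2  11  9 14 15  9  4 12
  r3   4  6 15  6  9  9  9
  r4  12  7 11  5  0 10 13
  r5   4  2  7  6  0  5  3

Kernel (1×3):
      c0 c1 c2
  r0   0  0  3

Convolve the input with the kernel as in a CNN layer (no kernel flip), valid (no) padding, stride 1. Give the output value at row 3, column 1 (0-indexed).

The receptive field on the input at this output position is [6 15 6]. Elementwise product with the kernel and sum: 6·3.

18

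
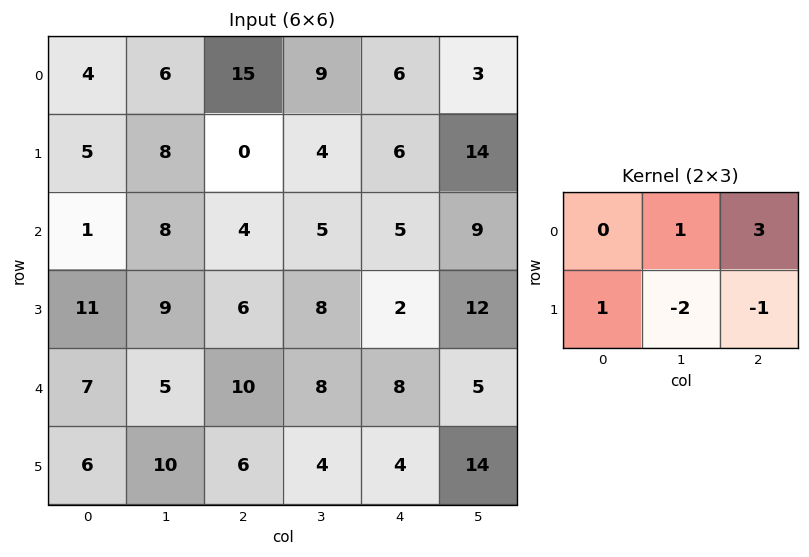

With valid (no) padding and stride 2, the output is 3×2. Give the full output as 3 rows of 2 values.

40 13
7 8
15 26

Output[0,0]: The receptive field on the input at this output position is [4 6 15 / 5 8 0]. Elementwise product with the kernel and sum: 6·1 + 15·3 + 5·1 + 8·-2 + 0·-1.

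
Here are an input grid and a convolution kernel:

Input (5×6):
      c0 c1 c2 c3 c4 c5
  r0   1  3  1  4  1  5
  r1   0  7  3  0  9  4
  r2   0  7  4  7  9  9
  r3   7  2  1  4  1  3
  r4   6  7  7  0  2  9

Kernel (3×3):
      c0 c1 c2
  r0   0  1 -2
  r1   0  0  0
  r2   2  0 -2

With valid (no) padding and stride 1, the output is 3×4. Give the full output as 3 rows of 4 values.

Output[0,0]: The receptive field on the input at this output position is [1 3 1 / 0 7 3 / 0 7 4]. Elementwise product with the kernel and sum: 3·1 + 1·-2 + 0·2 + 4·-2.
Output[0,1]: The receptive field on the input at this output position is [3 1 4 / 7 3 0 / 7 4 7]. Elementwise product with the kernel and sum: 1·1 + 4·-2 + 7·2 + 7·-2.

-7 -7 -8 -13
13 -1 -18 3
-3 4 -1 -27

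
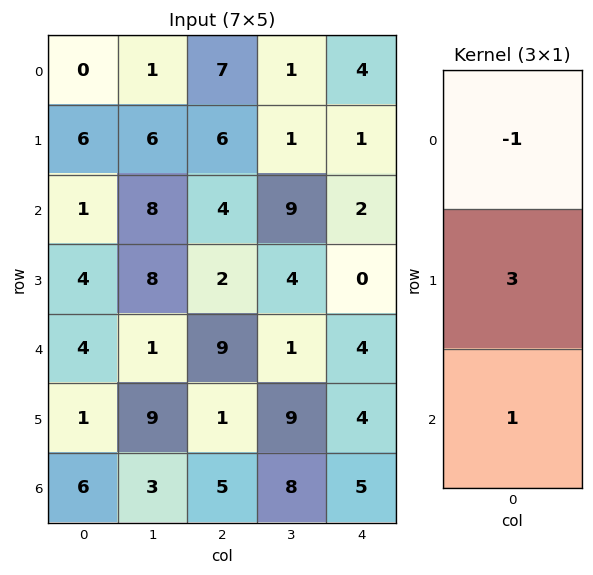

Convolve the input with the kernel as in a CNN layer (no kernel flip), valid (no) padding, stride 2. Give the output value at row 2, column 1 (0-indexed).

The receptive field on the input at this output position is [9 / 1 / 5]. Elementwise product with the kernel and sum: 9·-1 + 1·3 + 5·1.

-1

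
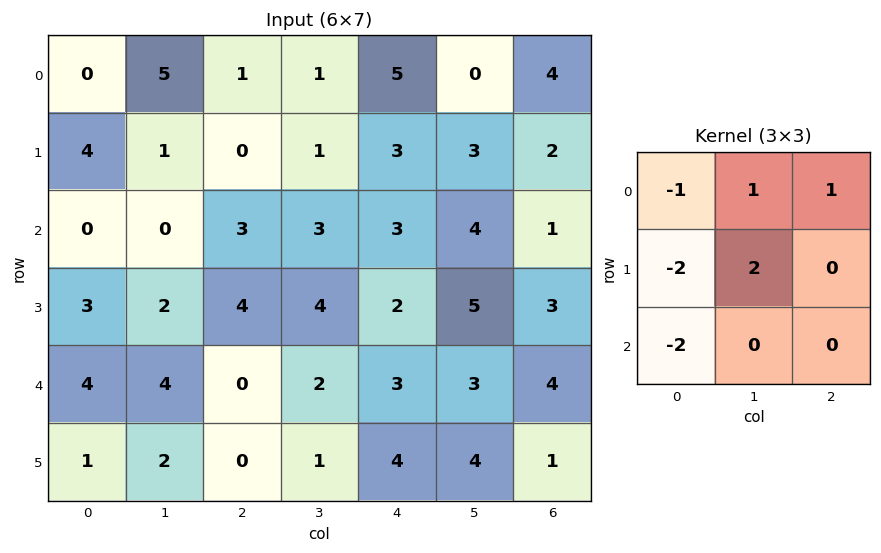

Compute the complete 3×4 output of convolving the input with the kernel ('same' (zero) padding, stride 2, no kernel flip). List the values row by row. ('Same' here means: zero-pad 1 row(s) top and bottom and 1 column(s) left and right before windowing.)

Output[0,0]: The receptive field on the zero-padded input at this output position is [0 0 0 / 0 0 5 / 0 4 1]. Elementwise product with the kernel and sum: 0·-1 + 0·1 + 0·1 + 0·-2 + 0·2 + 0·-2.

0 -10 6 2
5 2 -3 -17
13 -6 3 -8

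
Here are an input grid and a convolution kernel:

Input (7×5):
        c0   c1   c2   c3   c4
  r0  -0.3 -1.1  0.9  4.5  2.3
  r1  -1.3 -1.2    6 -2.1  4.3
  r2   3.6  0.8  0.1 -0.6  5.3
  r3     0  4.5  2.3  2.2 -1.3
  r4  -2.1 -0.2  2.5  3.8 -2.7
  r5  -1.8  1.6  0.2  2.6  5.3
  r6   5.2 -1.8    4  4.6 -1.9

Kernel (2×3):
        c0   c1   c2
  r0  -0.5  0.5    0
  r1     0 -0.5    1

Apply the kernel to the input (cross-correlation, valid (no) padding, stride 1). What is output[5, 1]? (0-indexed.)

1.9

The receptive field on the input at this output position is [1.6 0.2 2.6 / -1.8 4 4.6]. Elementwise product with the kernel and sum: 1.6·-0.5 + 0.2·0.5 + 4·-0.5 + 4.6·1.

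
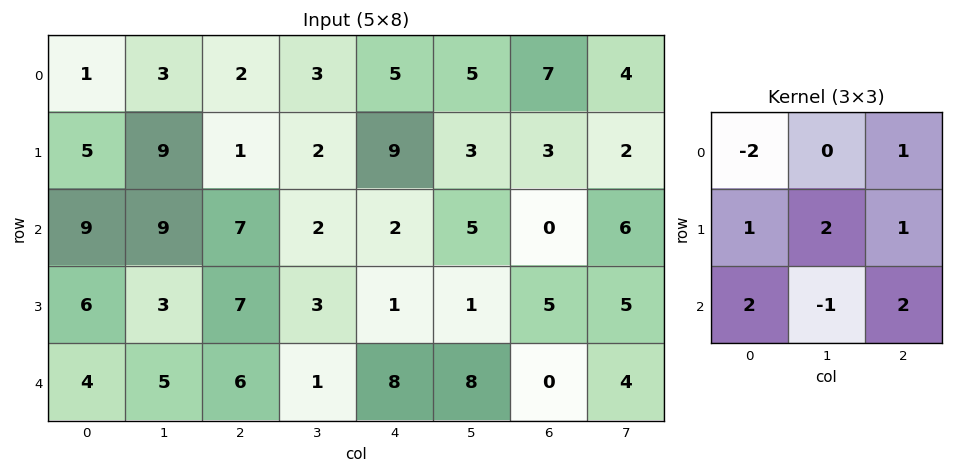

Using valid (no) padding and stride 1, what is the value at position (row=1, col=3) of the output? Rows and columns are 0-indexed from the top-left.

The receptive field on the input at this output position is [2 9 3 / 2 2 5 / 3 1 1]. Elementwise product with the kernel and sum: 2·-2 + 3·1 + 2·1 + 2·2 + 5·1 + 3·2 + 1·-1 + 1·2.

17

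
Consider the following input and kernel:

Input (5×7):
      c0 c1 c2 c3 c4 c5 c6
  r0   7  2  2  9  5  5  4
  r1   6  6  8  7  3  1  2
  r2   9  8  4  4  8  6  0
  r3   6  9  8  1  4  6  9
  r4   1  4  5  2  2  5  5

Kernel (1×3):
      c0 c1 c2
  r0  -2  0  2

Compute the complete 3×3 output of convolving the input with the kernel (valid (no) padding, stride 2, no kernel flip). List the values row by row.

Output[0,0]: The receptive field on the input at this output position is [7 2 2]. Elementwise product with the kernel and sum: 7·-2 + 2·2.

-10 6 -2
-10 8 -16
8 -6 6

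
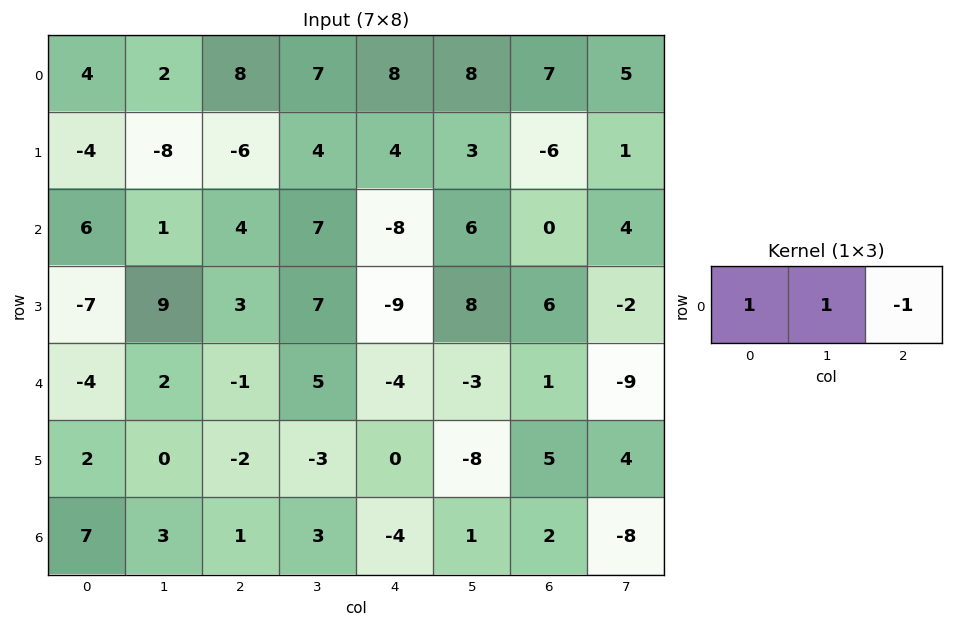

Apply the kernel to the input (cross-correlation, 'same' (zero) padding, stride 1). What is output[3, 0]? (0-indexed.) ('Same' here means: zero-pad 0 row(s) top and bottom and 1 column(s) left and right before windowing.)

-16

The receptive field on the zero-padded input at this output position is [0 -7 9]. Elementwise product with the kernel and sum: 0·1 + -7·1 + 9·-1.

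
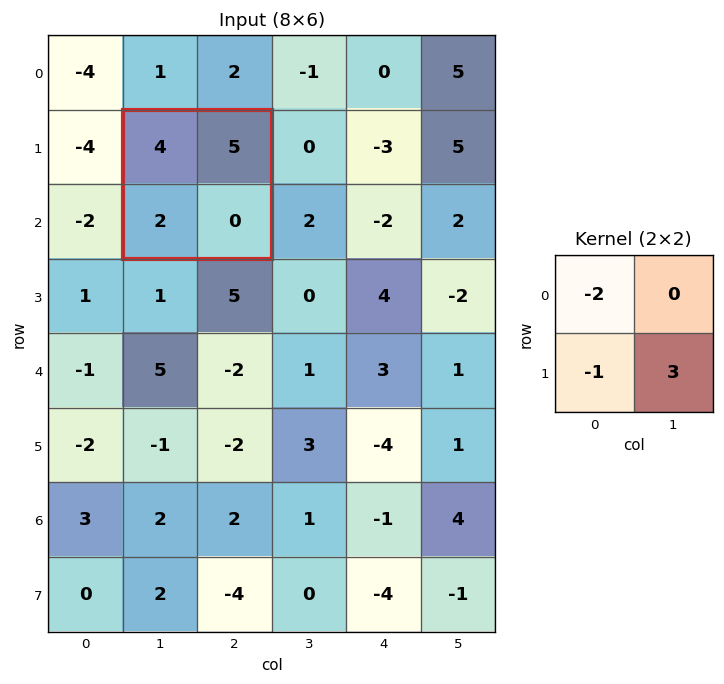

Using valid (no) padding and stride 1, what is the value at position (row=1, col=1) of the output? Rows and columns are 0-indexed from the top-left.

-10

The receptive field on the input at this output position is [4 5 / 2 0]. Elementwise product with the kernel and sum: 4·-2 + 2·-1 + 0·3.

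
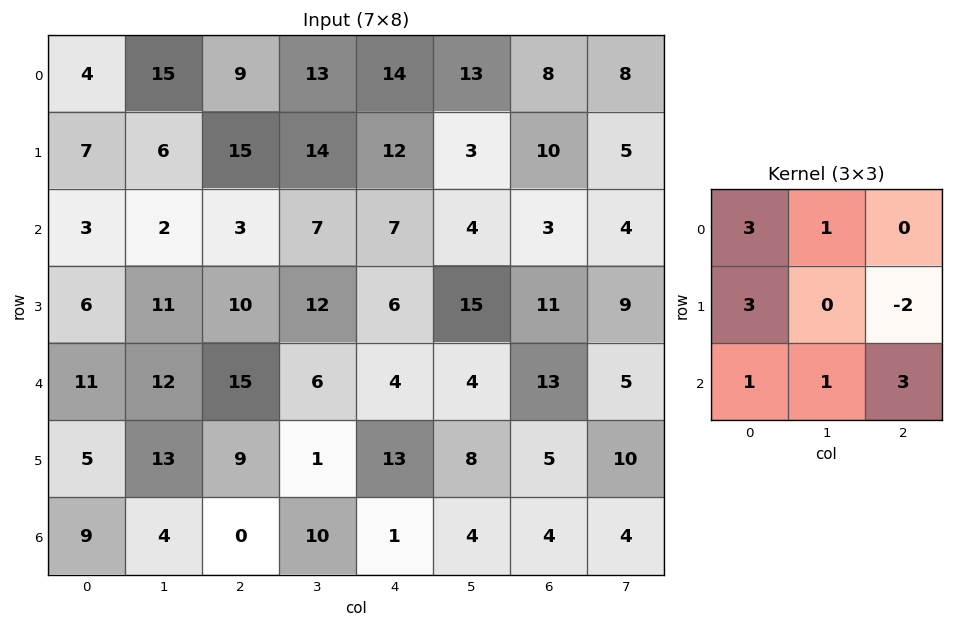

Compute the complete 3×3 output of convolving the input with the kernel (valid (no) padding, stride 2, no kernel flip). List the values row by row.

32 92 91
77 67 68
55 65 62

Output[0,0]: The receptive field on the input at this output position is [4 15 9 / 7 6 15 / 3 2 3]. Elementwise product with the kernel and sum: 4·3 + 15·1 + 7·3 + 15·-2 + 3·1 + 2·1 + 3·3.
Output[0,1]: The receptive field on the input at this output position is [9 13 14 / 15 14 12 / 3 7 7]. Elementwise product with the kernel and sum: 9·3 + 13·1 + 15·3 + 12·-2 + 3·1 + 7·1 + 7·3.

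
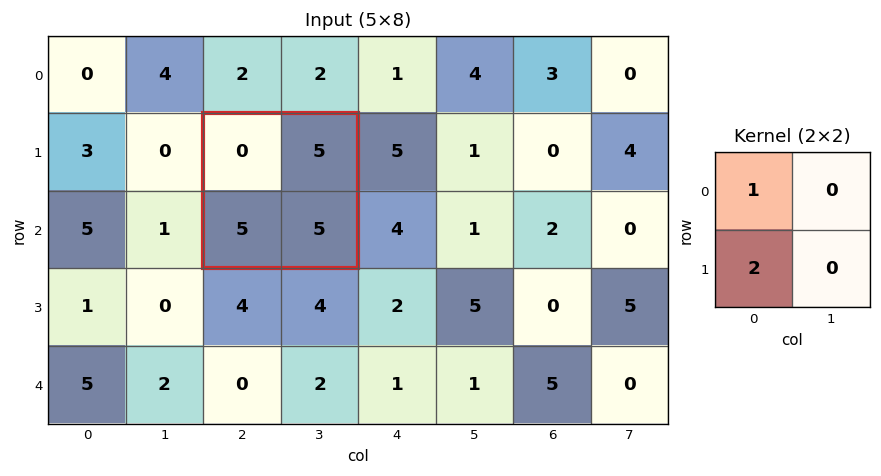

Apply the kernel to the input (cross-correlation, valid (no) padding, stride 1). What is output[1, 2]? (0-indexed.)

10

The receptive field on the input at this output position is [0 5 / 5 5]. Elementwise product with the kernel and sum: 0·1 + 5·2.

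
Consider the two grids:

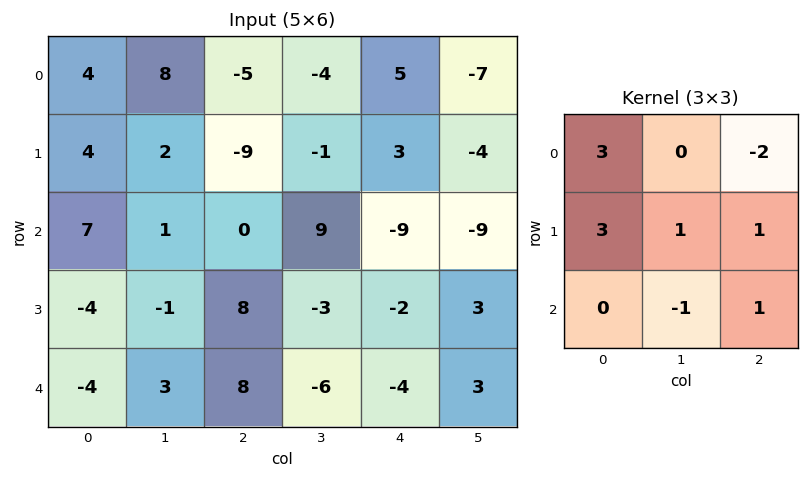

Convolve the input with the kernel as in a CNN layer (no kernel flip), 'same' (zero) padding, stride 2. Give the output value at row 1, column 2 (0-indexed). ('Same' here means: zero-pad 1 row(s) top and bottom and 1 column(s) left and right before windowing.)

19

The receptive field on the zero-padded input at this output position is [-1 3 -4 / 9 -9 -9 / -3 -2 3]. Elementwise product with the kernel and sum: -1·3 + -4·-2 + 9·3 + -9·1 + -9·1 + -2·-1 + 3·1.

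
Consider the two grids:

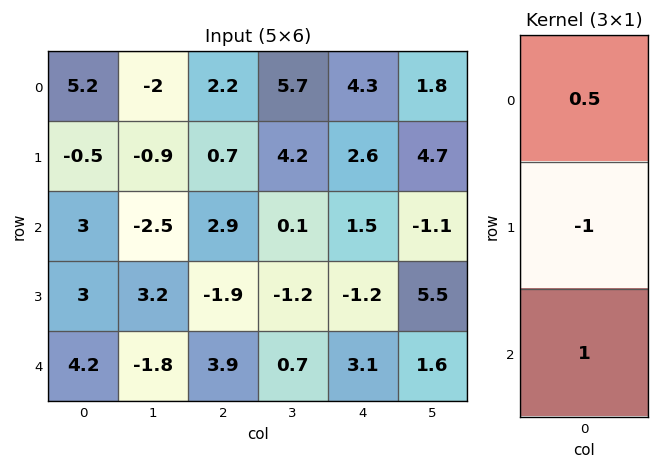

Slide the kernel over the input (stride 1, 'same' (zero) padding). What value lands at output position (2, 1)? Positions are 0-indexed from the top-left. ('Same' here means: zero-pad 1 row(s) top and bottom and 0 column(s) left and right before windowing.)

The receptive field on the zero-padded input at this output position is [-0.9 / -2.5 / 3.2]. Elementwise product with the kernel and sum: -0.9·0.5 + -2.5·-1 + 3.2·1.

5.25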